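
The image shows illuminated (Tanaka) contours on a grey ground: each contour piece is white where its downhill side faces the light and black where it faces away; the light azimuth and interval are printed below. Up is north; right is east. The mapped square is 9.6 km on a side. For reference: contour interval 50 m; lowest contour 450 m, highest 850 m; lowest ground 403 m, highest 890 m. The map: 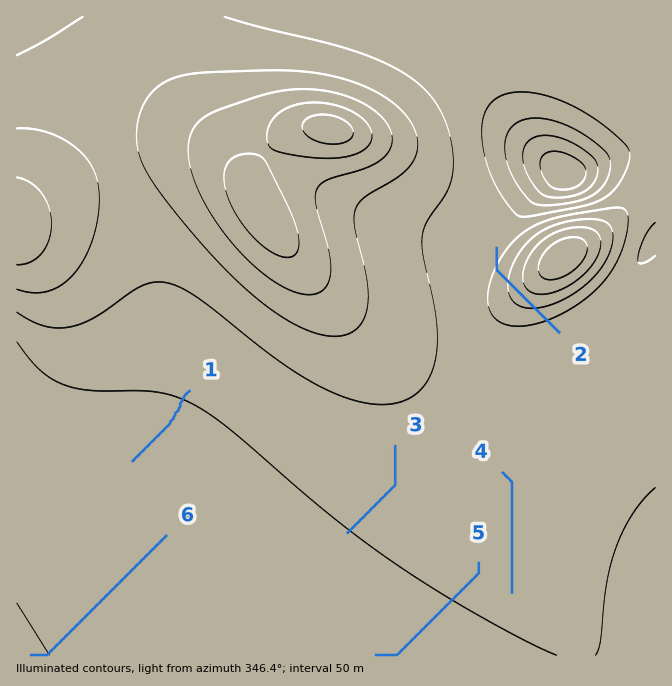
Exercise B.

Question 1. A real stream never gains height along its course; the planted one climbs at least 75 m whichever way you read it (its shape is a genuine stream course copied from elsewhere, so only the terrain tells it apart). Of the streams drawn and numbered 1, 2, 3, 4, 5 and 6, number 2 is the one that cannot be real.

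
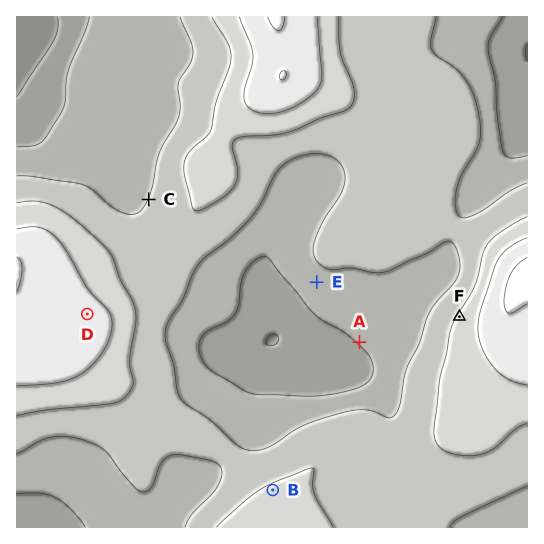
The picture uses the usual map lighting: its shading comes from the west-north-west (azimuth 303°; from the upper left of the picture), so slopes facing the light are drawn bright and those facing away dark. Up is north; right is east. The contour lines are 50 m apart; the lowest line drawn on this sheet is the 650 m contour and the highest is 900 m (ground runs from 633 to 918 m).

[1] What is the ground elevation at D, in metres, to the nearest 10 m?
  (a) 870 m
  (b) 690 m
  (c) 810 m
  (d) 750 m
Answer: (a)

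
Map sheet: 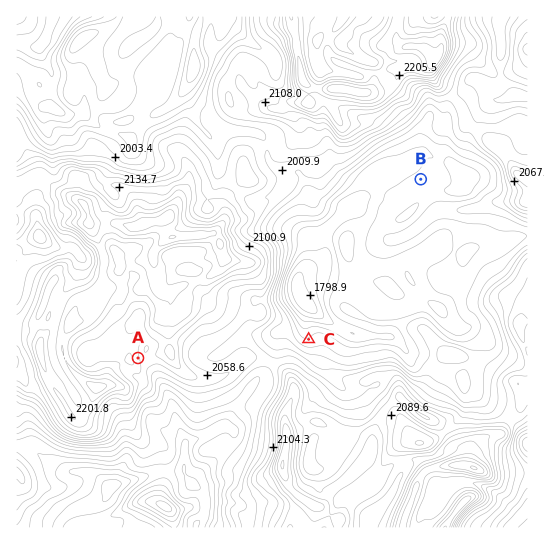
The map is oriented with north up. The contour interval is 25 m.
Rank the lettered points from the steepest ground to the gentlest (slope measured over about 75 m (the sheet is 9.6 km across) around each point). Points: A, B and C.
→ A C B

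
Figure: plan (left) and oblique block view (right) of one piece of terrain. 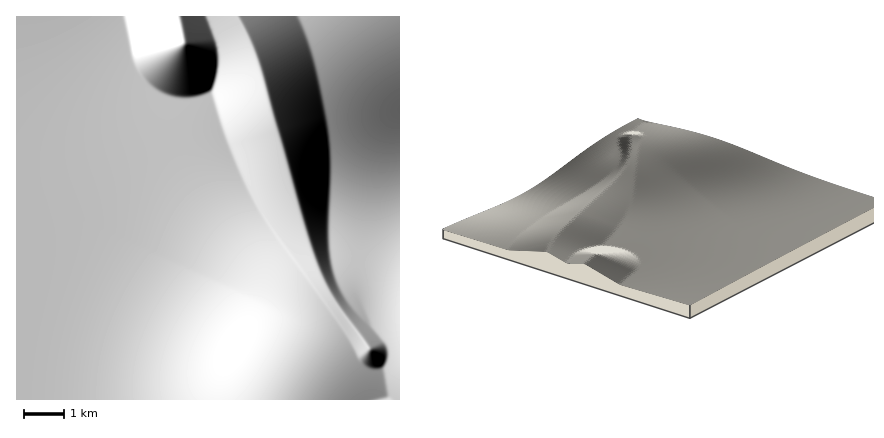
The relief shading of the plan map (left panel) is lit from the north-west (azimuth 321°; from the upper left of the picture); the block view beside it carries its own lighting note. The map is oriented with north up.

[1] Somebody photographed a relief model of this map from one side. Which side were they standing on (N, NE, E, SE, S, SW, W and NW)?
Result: NW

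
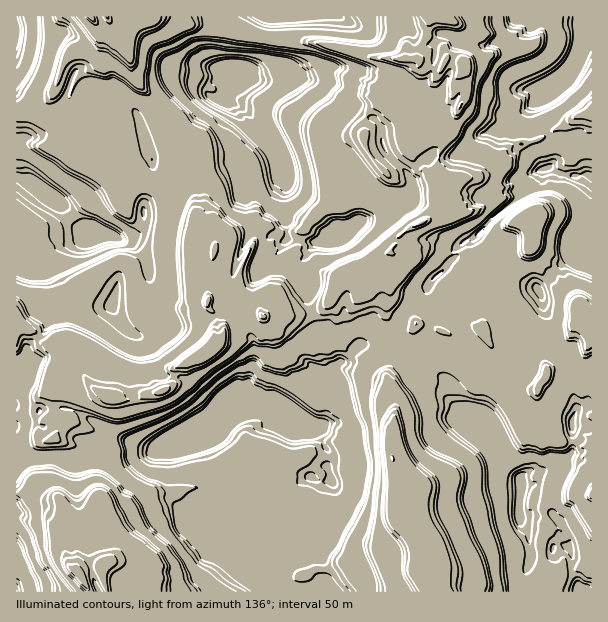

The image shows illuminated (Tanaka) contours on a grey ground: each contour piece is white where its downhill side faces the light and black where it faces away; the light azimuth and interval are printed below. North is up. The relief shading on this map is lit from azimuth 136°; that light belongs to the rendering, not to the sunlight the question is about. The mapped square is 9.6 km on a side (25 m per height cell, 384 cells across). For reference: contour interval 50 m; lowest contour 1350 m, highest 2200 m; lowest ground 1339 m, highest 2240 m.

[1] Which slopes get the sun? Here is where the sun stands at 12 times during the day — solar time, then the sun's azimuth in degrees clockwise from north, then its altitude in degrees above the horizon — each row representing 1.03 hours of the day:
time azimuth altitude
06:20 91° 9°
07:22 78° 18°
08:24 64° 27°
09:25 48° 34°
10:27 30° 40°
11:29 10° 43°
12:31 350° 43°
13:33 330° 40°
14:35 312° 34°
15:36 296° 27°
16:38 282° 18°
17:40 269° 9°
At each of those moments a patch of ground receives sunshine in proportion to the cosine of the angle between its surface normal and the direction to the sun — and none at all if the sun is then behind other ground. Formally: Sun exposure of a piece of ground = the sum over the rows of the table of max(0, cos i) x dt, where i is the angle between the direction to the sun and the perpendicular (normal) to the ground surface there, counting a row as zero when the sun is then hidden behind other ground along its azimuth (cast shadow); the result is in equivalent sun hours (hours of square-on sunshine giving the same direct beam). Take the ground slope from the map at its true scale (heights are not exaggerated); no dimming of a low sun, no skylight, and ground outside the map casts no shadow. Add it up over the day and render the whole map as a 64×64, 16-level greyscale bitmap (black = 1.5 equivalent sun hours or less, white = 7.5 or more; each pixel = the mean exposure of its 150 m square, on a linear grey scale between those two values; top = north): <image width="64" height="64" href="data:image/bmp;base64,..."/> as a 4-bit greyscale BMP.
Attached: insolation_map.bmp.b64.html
<image width="64" height="64" href="data:image/bmp;base64,Qk12CAAAAAAAAHYAAAAoAAAAQAAAAEAAAAABAAQAAAAAAAAIAAATCwAAEwsAABAAAAAAAAAAAAAAABEREQAiIiIAMzMzAERERABVVVUAZmZmAHd3dwCIiIgAmZmZAKqqqgC7u7sAzMzMAN3d3QDu7u4A////ALq6vMpKeqqZmYV6piObu7zLq+y6uqy5mYqpqZuqqqzNy7zdt4mKqZmJiKlkaru7vN3Ny6u6q5mZm6iJm6qqrP68vcuGmL2pmIl4dEeru7ukar26rKqYmZmZqImamaq6u7zMpTNmiZmHVmdFm7u7uqqXiJq8qpeZmXiXiZq5qIiayrqENGIliGJVdYq7u7u7u7ulibqqqZmYaYaImquZaKrbqZmZmIeFJDZXq7u7uqu7u7l5mZrKiZdpd5eqia3NvMypiZqpmFJTZmq7u7qru7u7uneInLmIhYl5h6d5q8y9y6iZqpmXV1iIu7u6qru7u7u7hoiaiYhlmImJhnqpi8yappmqmYaHeYm7uqq7u7u7u7uneIiIiGiXiZmZu6nbytu5mXiZdoaai8u7u7u7u7u7q7lod4iIeYeZiZqqq867y5dTElZWNqqt3Lu7u7u7urqpunh3iIiJmqmJmpmaqqx5pQSWADRZhlV6u83c3LuqhlWqmHeIiHmbqZqaqZqXl2eZhjQyJ4QTeIiIiImJuql6vKqod4iFOZmpqqu7mqZ5gQADUwKIRZmZqqqqqqu7vOurqqmIh0BpdZiqvuzKuImphou6qqh4MAADaaq7u6q7vdurupdkF2IVhpu7zcu7ibzd3czLmKqaqoUgOKqqqqqqi6u6hVJkFYhVq73v7v2qu7zcqruYq9y7u6lTeal0AAO6q7p2U3Sag0m7vcy7vKqpZpvduaztztu7u6dWQRWZh1iaqmZWeKhGq7vLqqmGd6qKm9uL3d7u7tu7umFZmru7uKvKZUeJlnq7u9qqqZmqu3d3m+7c3u7u7su7qHiru9/9vLpyOHmru7u9yqqqrKqqzLvd3u/tze/u7Lu6u7u+67urqYMoWqvMze26q7q92brMy7vMy6ze7e7du7u7vO26u7uYiGV6q+//67u9y7zcuXmqqpQ0ZTR8ze7su87+y6u7u5l4U6u8zcu7u6i8u7u6iKqpVmeHYxOr3u7u7cy7u7vLqWZJu7vMu7u7pmu7u7uImriJqqqqrO7d7u3O7u7LzLmpIGu7vLu7u7u6Z8u7u6eaqaqpUjZhSb3u7uy6ve/9qqqWq7u7u7u7u7tEm7zc7KqqqFE2U0cyecze3Mu83N7piqq7u7u7u8u7u6qrvc66qqlzOaqqU3Umib3//su7u7yqu7u7vMq8yruqqr3KzZR5cxapiruoWHNWq8u87bu7vMu7vdzdqs2au7u7vNunVQAFmpjLu7uqpROrvbve7M3cu8y6u5eLt4u7u7upqnR6qaqoeru7u8qraLu4qrzO/t7t3bk4mruWq7u6eampabqruqmqqru6qrqbu5Oqp3vNzf/d2qqru7qau6dpqYhau7u7vLqqurqZg6q7qql2d4rLvMvLqqu7u5qqhoqlMpmJq7u8y6qru6mVqqlomGm4ibqqusu4mru7qqqZy6YFEAAmmrvMqpq7qaqqmDECeruZqqqqvbx5q7u6qs7pqXWKqmIlmr26mrupqqqKqmeqqlaaqrur29iau7u7zctRFLu7unIUiqqru6mrunm7qqqpciWau7q9vIq7u7vdqoaqu7unMSEABKqqmampo7u6umQzISaKmqvbyqq7uqvJm7u7qpiIYgBGmqqZqImlS6U3dGUzYkWamLu3WKu5aKmru7uqqqmZnLuKqomZiYlanLvdu7dHQ2q8zL21esuImru7uqqZu73t7JmqiJmGOKmERp3rumaVFIze7c1oqYibzLu6l1nP/d66qaqHmGJphCmWit/926pxAIqs7cMiRnqsu6dEaM282pq7qoVlN0AWmqVYq87su7g1ial3vVAABIi7ZXisyr25q+uqohR4aEmVaWeaqru7u6mZmHeZtwAAOKpmm+273aqryquoeJiqqVVHmZqqqrzLuZqqvamapRBqhnvOy87rqqqquqqal6qYeZmqmaqr7srKmqreyom6eFM17+y+7bqqqqqqqql4qpmbuqqqqr3IfNqqmGaKzKUinMzuzO27qru6mKqqqZqqmKu6uqqr3HSuqIYhJJmbvf283szuy6qru7qrqqqpqql2q8rKqrzYWdu7m6maqpjL3su8u6qqq7u7uruqqqmZlkiry7qq3ah8qqu667l0St7Lu7vKmqqru7u6uqqql3lkmry7qqu7mauqqqm9pCVlRp3Lzf/bu7u7u7qqqpdEdTirvKqZqnd3y6qqqqzO25qqmM/vzLu7u7u6qaqYdSQiWKu6qHmqlmjcqqqqrNzbu5mqeby7vLy6qqqrqpdEMQJHq5eZVIqpjLqqqqt6u7yqYBSEN4q92rqqqqqqdFQzirmak0iVN5vKqqqqqJW6q6mahDdjaJiqu7qqvLlWdp3KmDepQ2l0ipmaqqrJhoqJp2u7c2dmlmmsvMy4iHmay5qYdpqnSKmahpmqu9p6i6q9/su5V6aIWJzu67mpmruZq7qsqqvLqXl4mqzunHmazMvN/rt2mHlo3Lqruqqqqq3LvN2rvtu8zO7d7ruJuHi97su966eJiXeqrNyYrOzNzf///e7/7v/tuEJIiJdhKZu97srMuImYhYm+yZmu7u7/////7t7+uGQ0eFVYhEWJNKqqyqy6mZmma7qamsvN7//t3Lu7uCAAE0RpcVmDm6rLqUJ6mrupqbzdurqr3sq927u6hCM0RVQ0q6mpqs7tqWhxVCqYu8qq3tyqqqqqu6maqpUkZUQzRoy7qqqqu5Wqqoiaqqu7"/>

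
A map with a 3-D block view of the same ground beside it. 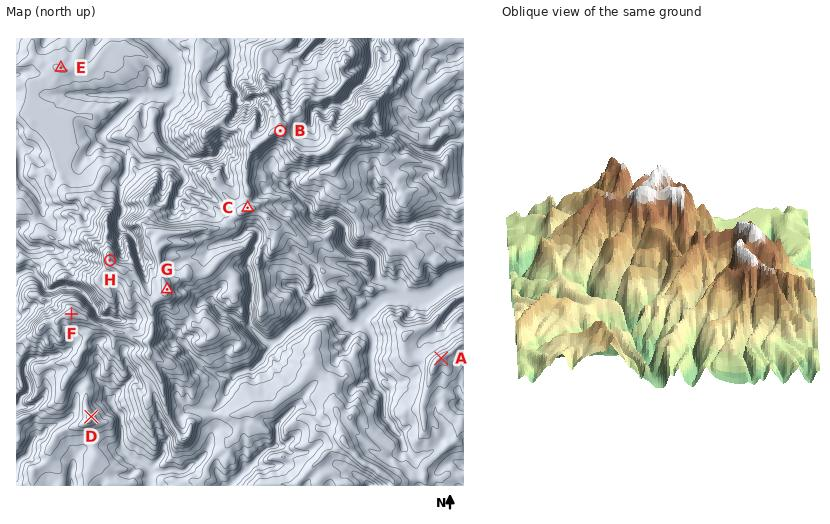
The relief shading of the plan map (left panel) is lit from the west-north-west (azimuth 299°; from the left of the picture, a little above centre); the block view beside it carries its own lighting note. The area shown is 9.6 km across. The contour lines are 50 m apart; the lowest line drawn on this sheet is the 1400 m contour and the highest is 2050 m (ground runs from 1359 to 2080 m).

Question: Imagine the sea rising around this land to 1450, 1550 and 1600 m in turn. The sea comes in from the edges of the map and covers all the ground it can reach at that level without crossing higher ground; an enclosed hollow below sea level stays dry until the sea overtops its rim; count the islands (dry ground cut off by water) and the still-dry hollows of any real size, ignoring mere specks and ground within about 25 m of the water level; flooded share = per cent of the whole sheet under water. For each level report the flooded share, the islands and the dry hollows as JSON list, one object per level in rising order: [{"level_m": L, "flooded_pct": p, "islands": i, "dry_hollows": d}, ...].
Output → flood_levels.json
[{"level_m": 1450, "flooded_pct": 14, "islands": 0, "dry_hollows": 0}, {"level_m": 1550, "flooded_pct": 41, "islands": 0, "dry_hollows": 0}, {"level_m": 1600, "flooded_pct": 54, "islands": 0, "dry_hollows": 0}]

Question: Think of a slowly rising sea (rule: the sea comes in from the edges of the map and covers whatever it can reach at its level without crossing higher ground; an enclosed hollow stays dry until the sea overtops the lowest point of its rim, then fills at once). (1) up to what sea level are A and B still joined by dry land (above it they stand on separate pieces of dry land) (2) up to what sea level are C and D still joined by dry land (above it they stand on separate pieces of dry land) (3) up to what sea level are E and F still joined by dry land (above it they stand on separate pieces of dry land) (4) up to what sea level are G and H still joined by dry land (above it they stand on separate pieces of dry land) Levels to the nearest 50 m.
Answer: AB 1550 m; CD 1650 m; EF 1500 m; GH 2000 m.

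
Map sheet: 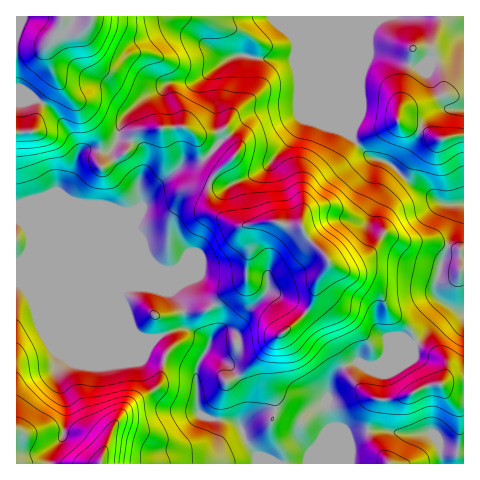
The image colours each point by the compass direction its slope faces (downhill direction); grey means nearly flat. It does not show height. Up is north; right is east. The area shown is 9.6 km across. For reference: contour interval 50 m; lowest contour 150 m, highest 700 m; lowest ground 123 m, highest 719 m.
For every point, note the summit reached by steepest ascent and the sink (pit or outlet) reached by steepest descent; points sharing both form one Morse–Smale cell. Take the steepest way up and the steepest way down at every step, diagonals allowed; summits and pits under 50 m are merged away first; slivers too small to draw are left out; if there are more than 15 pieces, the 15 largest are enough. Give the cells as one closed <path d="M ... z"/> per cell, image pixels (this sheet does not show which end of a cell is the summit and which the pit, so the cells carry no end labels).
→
<path d="M356 16l-339 0-1 267 111 45 14 9 16 1 8-4 2-1-4-10-6-7 26-4-1-7-7-11-3-3-22-3-28 2 1-39 23-55 37-32 13-1 10-5 15-17 28-23 11-6 19-4 20 0 36 15 16 13 6-18z"/><path d="M299 108l-20 0-24 6-34 27-15 17-10 5-13 1-37 32-23 55-1 39 28-2 22 3 9 11 2 10 24-2 39-30 3-28-3-23 3-4 27-4 12 5 12 0 6 11 18 16 5 9-13 22-5 27 12 12 9 23 12 20 10-4 21 4 30-13 46-46-15-10-1-11 24-76 5-6-13 1-12-3-27-17-23-22-19-6-19-21-16-13z"/><path d="M20 283l-4 1 0 179 85 1 9-32 9-14 10-12 29-21 6-27 6-10-2-13-2-2-9 5-16-1-14-9z"/><path d="M463 16l-106 1 0 101-5 19 18 20 19 6 23 22 27 17 12 3 13-2z"/><path d="M276 221l-19 1-10 5-1 5 3 20-3 28-37 29-6 2-18 0-1 12 3 6 17 8 5 6 6-9 7-3 9 0 7 4 2 9-9 13-9 1-6-2 16 12 15 23 1 19-7 14 1 3 13-12 11-5 11 0 20 10 5 0 10-7 7 0 9 10 15 38 4 3-16-38-5-20 5-27 13-14-14-24-7-18-12-12 5-27 13-22-5-9-18-16-6-11-12 0z"/><path d="M187 329l-8 0-12 5 3 7 0 7-6 10-6 27-29 21-10 12-9 14-9 26 0 5 175 1-18-7-5-5-12-25-4-4-10-3-18-2-10-5-2-7-1-31 2-11 12-21-6-6z"/><path d="M231 331l-9 0-7 3-17 30-2 11 1 31 5 10 13 4 17 1 9 6 7-17-1-19-18-26-22-12 3-1 12 6 9-1 9-13-2-9z"/><path d="M344 367l-7 4-6 8-5 27 5 20 17 38 3-1 0-17-3-9 22-7 16 0 14 4 30-2 10 12 2 20 22-1-1-84-10 0-13 6-14 1-23 12-24 2-8-2-9-8-11-12z"/><path d="M452 308l-4 1-43 44-30 13-14-4-17 4 7 12 17 17 11 5 24-2 23-12 14-1 13-6 10 0 1-64z"/><path d="M386 430l-16 0-20 5-2 5 3 6 0 17 91 0-1-16-9-13-32 0z"/><path d="M463 205l-4 5-24 76 1 11 5 5 21 12 2-1z"/><path d="M183 312l-26 4 5 5 5 12 19-5z"/>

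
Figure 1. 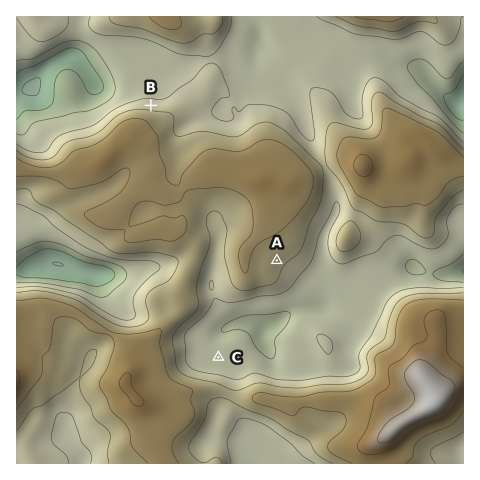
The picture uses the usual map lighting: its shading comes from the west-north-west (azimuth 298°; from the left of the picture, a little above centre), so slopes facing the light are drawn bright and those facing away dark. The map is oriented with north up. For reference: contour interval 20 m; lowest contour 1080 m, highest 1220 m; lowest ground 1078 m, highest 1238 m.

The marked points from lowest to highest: C B A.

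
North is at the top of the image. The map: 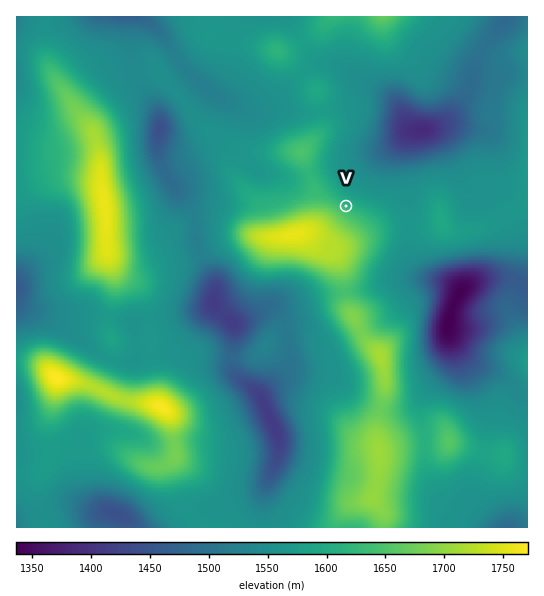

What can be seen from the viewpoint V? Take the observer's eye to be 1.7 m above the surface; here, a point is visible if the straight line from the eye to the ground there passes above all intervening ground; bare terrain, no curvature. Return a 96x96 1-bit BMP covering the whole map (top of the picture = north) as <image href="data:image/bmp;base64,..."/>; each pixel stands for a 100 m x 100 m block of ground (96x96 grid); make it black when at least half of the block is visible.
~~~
<image width="96" height="96" href="data:image/bmp;base64,Qk2+BAAAAAAAAD4AAAAoAAAAYAAAAGAAAAABAAEAAAAAAIAEAAATCwAAEwsAAAIAAAAAAAAA////AAAAAAAAAAAAAAAAAAAAAAAAAAAAAAAAAAAAAAAAAAAAAAAAAAAAAAAAAAAAAAAAAAAAAAAAAAAAAAAAAAAAAAAAAAAAAAAAAAAAAAAAAAAAAAAAAAAAAAAAAAAAAAAAAAAAAAAAAAAAAAAAAAAAAAAAAAAAAAAAAAAAAAAAAAAAAAAAAAAAAAAAAAAAAAAAAAAAAAAAAAAAAAAAAAAAAAAAAAAAAAAAAAAAAAAAAAAAAAAAAAAAAAAAAAAAAAAAAAAAAAAAAAAAAAAAAAAAAAAAAAAAAAAAAAAAAAAAAAAAAAAAAAAAAAAAAAAAAAAAAAAAAAAAAAAAAAAAAAAAAAAAAAAAAAAAAAAAAAAAAAAAAAAAAAAAAAAAAAAAAAAAAAAAAAAAAAAAAAAAAAAAAAAAAAAAAAAAAAAAAAAAAAAAAAAAAAAAAAAAAAAAAAAAAAAAAAAAAAAAAAAAAAAAAAAAAAAAAAAAAAAAAAAAAAAAAAAAAAAAAAAAAAAAAAAAAAAAAAAAAAAAAAAAAAAAAAAAAAAAAAAAAAAAAAAAAAAAAAAAAAAAAAAAAAAAAAAAAAAAAAAAAAAAAAAAAAAAAAAAAAAAAAAAAAAAAAAAAAAAAAAAAAAAAAAAAAAAAAAAAAAAAAAAAAAAAAAAAAAAAAAAAAAAAAAAAAAAAAAAAAAAAAAAAAAAAAAAAAAAAAAAAAAAAAAAAAAAAAAAAAAAAAAAAAAAAAAAAAAAAAAAAAAAAAAAAAAAAAAAAAAAAAAAAAAAAAAAAAAAAAAAAAAAAAAAAAAAAAAAAAAAAAAAAAAAAAAAAAAAAAAAAAAAAAAAAAAAAAAAAAAAAAAAAAAAAAAAAAAAAAAAAAAAAAAAAAAAAAAAAAABAAAAAAAAAAAAAAAHAAAAAAAAAAAAAAAPAAAAAAAAAAAAAAAfAAAAAAAAAAAAOAB/AAAAAAAAAAAAH+P/AAEAAAAAAAAAH///AAcAAAAAAAAAH///AA8AAAAAAAAAP///AD8AAAAAAAAA////A/8AAAAAAAAA//////8AAAAAAAAA//////8AAAAAAAAB/+P///8AAAAAAAAH/8A///8AAAAAAAAP/4AP//8AAAAAAAAP/8AD/38AAAAAAAAD/+AB/j8AAAAAAAAB//AA/j8AAAAAAAAA//gA//8AAAAAAAAAf/gA//8AAAAAAAAAP/gB//8AAAAAAAAAH/gD//8AAAAAAAAAD/4f//8AAAAAAAAAD/////8AAAAAAAAAD/////8AAAAAAAAAH/f///8AAAAAAAAAf+////8AAAAAAAAA//////8AAAAAAAAAf/////8AAAAAAAAAD/////8AAAAAAAAAD/////8AAAAAAAAAD/////8AAAAAAAAAD/////8AAAAAAAAAH/////8AAAAAAAAAP/////8AAAAAAAAAf/////8AAAAAAAAA//////8AAAAAAAAB//////8AAAAAAAAD/////58AAAAAAAAB/////w8AAAAAAAAA/////58AAAAAAAAAf/////8="/>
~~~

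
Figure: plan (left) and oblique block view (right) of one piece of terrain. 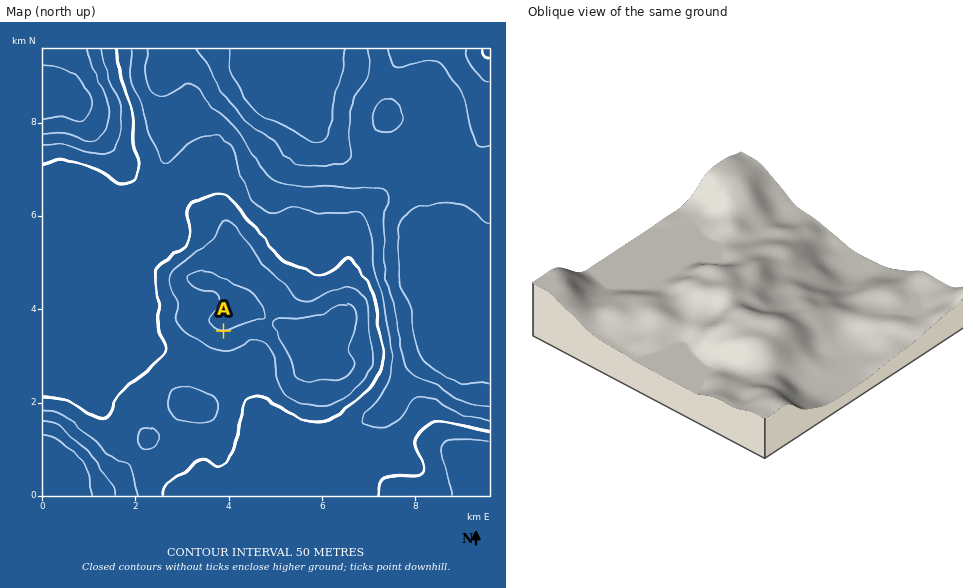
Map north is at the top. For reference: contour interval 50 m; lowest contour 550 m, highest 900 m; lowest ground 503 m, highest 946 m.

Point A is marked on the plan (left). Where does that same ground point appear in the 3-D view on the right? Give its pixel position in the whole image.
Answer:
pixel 703 292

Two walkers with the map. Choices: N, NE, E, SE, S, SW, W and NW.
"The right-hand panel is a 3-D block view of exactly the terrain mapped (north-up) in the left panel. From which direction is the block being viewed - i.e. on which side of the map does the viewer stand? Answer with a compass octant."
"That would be SE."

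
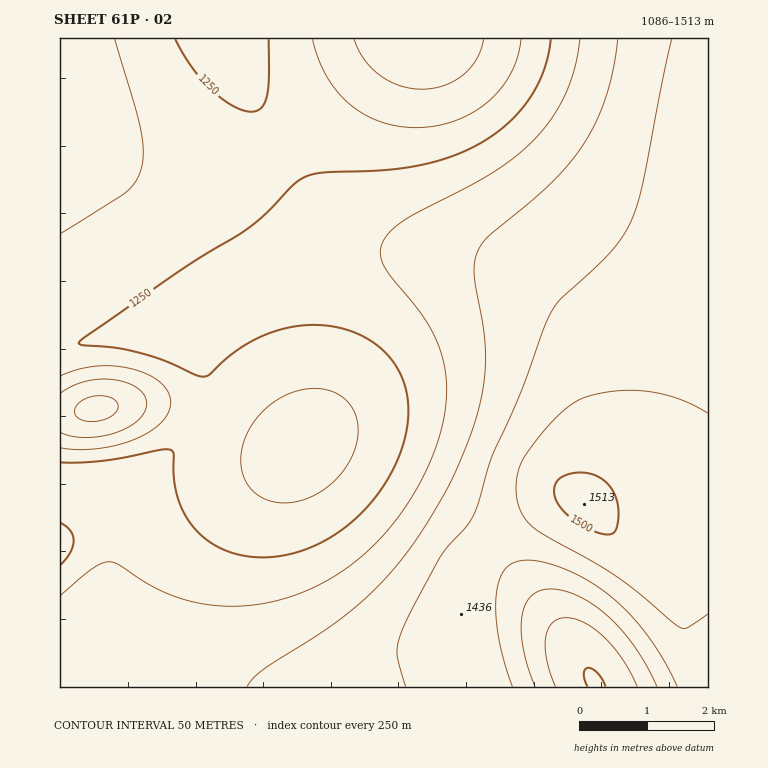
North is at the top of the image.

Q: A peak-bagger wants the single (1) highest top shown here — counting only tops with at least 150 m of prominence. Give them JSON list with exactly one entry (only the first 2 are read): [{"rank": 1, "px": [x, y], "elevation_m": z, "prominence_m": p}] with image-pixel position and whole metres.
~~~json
[{"rank": 1, "px": [584, 504], "elevation_m": 1513, "prominence_m": 427}]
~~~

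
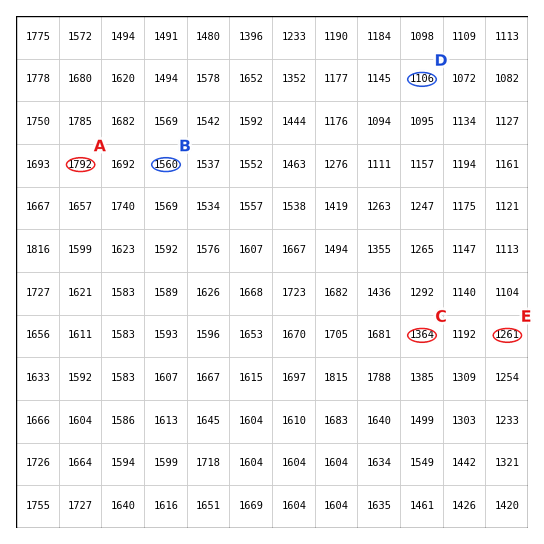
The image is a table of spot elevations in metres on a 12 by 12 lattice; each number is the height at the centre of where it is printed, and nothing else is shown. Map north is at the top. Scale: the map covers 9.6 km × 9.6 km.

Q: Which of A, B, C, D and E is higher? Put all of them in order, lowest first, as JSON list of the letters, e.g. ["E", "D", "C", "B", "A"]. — ["D", "E", "C", "B", "A"]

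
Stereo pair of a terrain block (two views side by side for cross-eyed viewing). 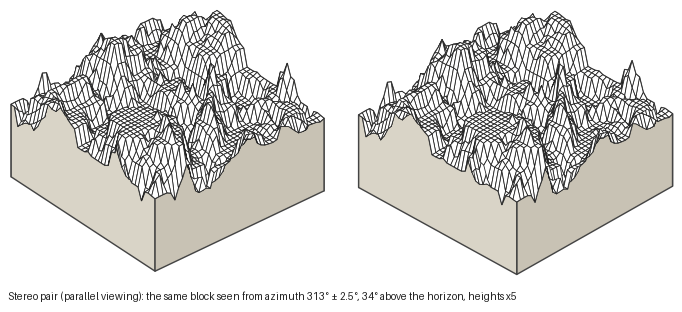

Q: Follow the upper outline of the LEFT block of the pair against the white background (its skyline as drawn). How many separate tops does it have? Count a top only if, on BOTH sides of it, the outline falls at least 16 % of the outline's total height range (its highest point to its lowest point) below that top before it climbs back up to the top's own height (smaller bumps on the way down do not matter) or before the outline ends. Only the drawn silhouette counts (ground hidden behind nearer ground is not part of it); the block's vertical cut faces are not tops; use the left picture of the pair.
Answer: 2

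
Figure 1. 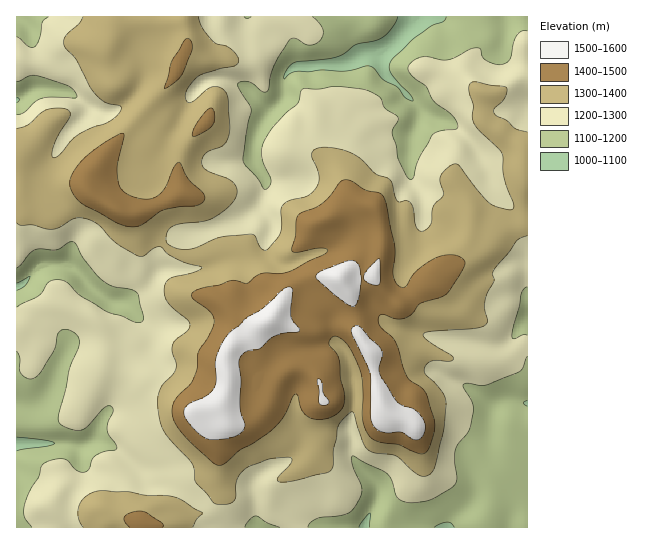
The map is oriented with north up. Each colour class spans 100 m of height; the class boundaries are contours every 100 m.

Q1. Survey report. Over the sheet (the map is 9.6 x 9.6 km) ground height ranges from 1050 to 1580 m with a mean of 1300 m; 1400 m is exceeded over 17.1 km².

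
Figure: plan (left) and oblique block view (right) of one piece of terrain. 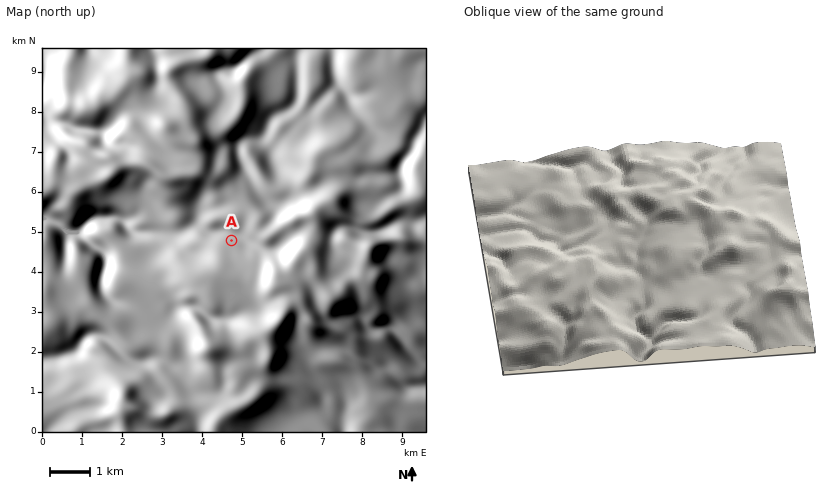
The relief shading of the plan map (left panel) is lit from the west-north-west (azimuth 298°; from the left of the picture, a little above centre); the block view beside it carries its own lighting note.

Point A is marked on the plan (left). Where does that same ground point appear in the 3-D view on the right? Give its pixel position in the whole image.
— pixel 642 245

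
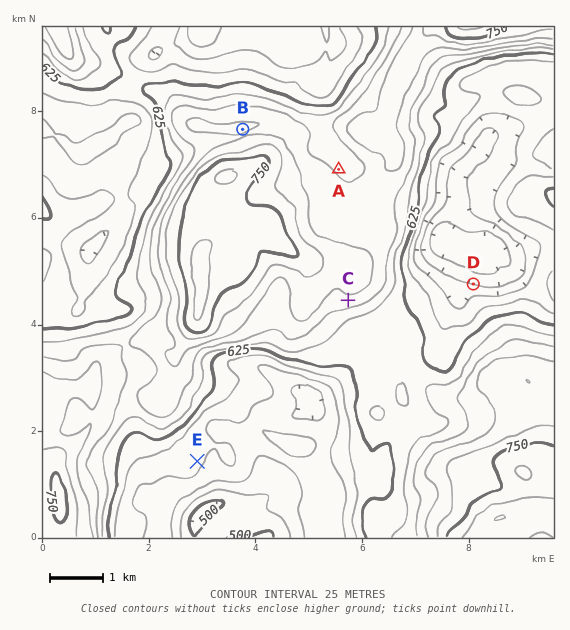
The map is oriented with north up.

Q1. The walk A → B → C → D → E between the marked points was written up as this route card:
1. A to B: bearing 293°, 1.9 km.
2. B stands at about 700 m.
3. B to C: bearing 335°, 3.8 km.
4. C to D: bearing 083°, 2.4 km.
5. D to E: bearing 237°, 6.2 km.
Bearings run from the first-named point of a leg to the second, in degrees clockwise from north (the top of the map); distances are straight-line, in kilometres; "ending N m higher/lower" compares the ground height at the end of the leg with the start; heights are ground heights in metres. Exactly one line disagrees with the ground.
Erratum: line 3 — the bearing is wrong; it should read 148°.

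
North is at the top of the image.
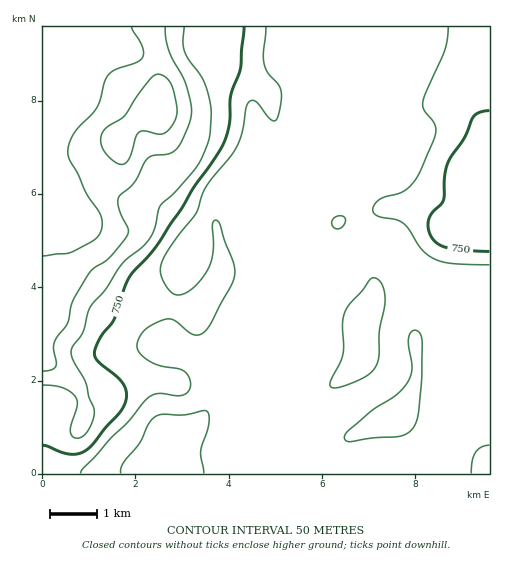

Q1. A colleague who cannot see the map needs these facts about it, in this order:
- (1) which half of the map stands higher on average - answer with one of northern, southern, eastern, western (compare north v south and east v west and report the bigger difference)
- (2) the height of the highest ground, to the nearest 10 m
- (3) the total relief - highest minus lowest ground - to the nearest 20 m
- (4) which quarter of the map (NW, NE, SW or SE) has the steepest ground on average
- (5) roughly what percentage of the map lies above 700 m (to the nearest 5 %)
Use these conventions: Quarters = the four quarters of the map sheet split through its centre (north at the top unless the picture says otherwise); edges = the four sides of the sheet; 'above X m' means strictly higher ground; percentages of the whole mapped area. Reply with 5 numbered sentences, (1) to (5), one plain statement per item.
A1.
(1) On average the western half of the map is the higher ground.
(2) The highest ground is at about 940 m.
(3) The total relief is about 300 m.
(4) Slopes are steepest in the north-west quarter.
(5) Ground above 700 m makes up about 45 % of the sheet.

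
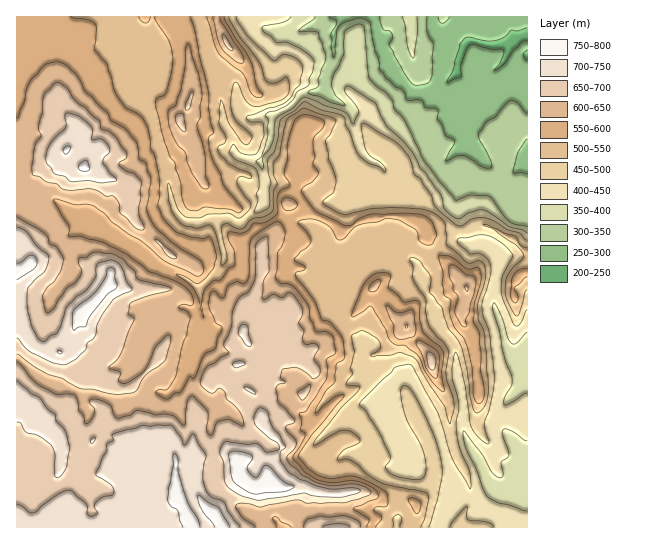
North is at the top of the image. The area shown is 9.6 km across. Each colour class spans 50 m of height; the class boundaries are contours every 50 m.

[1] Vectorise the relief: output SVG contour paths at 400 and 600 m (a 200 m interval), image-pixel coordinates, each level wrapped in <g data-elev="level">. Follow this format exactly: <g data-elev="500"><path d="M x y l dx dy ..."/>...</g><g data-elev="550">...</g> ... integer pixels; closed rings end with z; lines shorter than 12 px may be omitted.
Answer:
<g data-elev="400"><path d="M527 511l-28-8-12-6-21-48-3-18 2 0 17 23 10 19 7 5 3-1 1-2-2-13 8-7-6-20 0-5 2-1 5 1 13 10 4 1"/><path d="M527 393l-4 1-16 11-2 0-1-2 1-6 6-11 1-7-7-18-6-32-6-19 1-7 8 14 6 21 3 5 3 1 3-1 10-11"/><path d="M527 233l-5-3-13-4-26-16-14 3-10 6-4-1-5-4-6-7-4-13-14-21-6-6-7-14-11-13-16-14-11-23-26-17-4 1 0 6 9 10 5 8-5 13-3-2-4-8-4-3-17-5-19-8-4-1-10 12-14 7-3 3-3 22-3 8-7 8 0 10-1 3-6-9 5-4 7-20 0-16-3-6 1-1 4-2 7-2 12-6 4-5 5-8 11-6 0-7 4-7 1-9-5-7-20-12-12-1-15-12 1-4 21-4 5-3 2-2"/></g><g data-elev="600"><path d="M276 527l0-4-3-4 1-2 3 0 4 5 10 5"/><path d="M367 527l2-8-16-10 25-11 0-4-2-4-10-6-11-3-22 2-15-3-13-8-12-14 12-23 0-2-5-3 2-8-3-9 7-2 20-30 1-12-1-10 8-4 2-4-2-12-2-4-6-3-8 0-3-2-2-7-3-5-2-12-11-16-7-5-9-2-6-5 3-25 4-7 3-12-4-11-3-1-5 1-22 16-1 7-1 29-3 7-3 2-6-2-8 3-4 11-3 2-8-7-3 2-2 9 0 7 6 13 7 6-5 10-1 9-11 8-10 21-2 2-3-2-9 16-6 1-6 6-4 0-8-5-1-3 3-1 8-1 9-14 5-25 6-15 3-17-3-6-9-5 4-2 11 0 1-4-3-7-4-5-7-6-31-11-22-17-22-12-24-7-11 0-1-1 0-9-15-27 4 0 16 5 12 0 8 2 11 8 8 9 29 19 21 18 32 16 4 0 4-3 1-4-2-6-3-4-28-17-17-16-7-17 4-31-3-7-2-8-7-4-2-16-12-14-14-8-4-8-22-22-8-16-10-9-6-4-6 0-9 2-4 4-11 11-3 7-4 17-7 15"/><path d="M435 378l2 0 1-3 1-14 0-7-6-7-15-7-2 5 6 10 4 13z"/><path d="M399 339l14-2 2-2 1-6-2-18-3-1-13 3-4-2-7-6-1 3 8 17 0 10z"/><path d="M462 326l3 1 1-1 0-7 3-6 7-32-3-5-7-2-10-8-5-1-2 2 0 10 4 6 0 7 5 7-3 16z"/><path d="M370 291l7-1 4-10-4 0-4 2-4 5z"/><path d="M285 210l5 0 5-1 2-3-1-4-6-4-7 1-1 6z"/><path d="M204 189l4 0 1-4-3-8-1-24-8-28 3-8 0-10 2-14-3-19-7-17-2-11-3-2-6 46-5 15-8 6 1 12 8 20 8 10 2 10 6 12z"/><path d="M213 17l5 22 4 10 13 12 7 2 2-2-2-7-21-32-1-5"/></g>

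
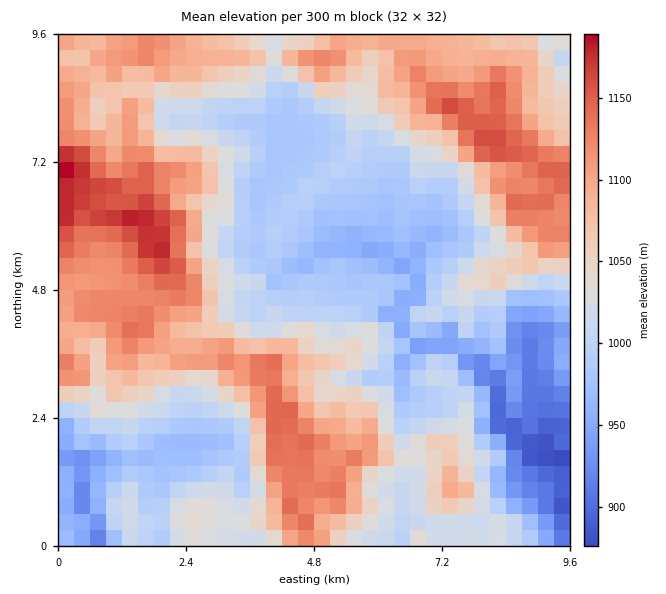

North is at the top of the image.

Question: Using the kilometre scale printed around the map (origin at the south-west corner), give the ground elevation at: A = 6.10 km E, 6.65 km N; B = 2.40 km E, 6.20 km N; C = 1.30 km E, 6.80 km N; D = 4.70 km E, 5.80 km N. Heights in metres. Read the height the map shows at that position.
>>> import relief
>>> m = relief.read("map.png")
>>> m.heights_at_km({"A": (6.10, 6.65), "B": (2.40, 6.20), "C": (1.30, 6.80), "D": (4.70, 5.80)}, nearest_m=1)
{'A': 977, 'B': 1125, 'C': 1157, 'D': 979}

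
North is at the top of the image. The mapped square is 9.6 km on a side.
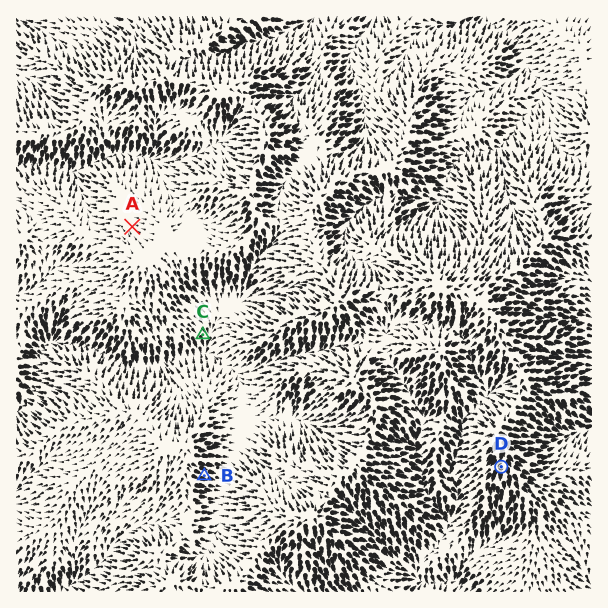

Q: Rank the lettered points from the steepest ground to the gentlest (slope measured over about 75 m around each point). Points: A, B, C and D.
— D B C A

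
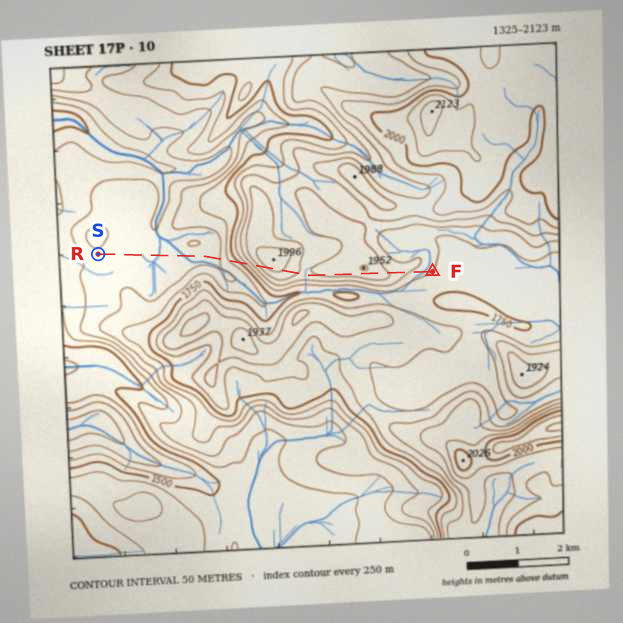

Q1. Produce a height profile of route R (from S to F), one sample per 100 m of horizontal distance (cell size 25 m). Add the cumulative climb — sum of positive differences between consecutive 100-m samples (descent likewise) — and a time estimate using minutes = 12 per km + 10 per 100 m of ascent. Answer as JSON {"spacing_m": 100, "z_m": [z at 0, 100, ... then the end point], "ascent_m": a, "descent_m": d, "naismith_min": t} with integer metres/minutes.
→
{"spacing_m": 100, "z_m": [1643, 1642, 1640, 1636, 1631, 1625, 1620, 1618, 1619, 1622, 1623, 1619, 1614, 1610, 1608, 1606, 1605, 1606, 1610, 1614, 1617, 1618, 1623, 1639, 1667, 1696, 1719, 1743, 1774, 1813, 1856, 1898, 1934, 1958, 1965, 1958, 1944, 1927, 1909, 1895, 1888, 1887, 1895, 1903, 1909, 1914, 1917, 1919, 1919, 1920, 1926, 1935, 1940, 1936, 1926, 1914, 1902, 1889, 1876, 1862, 1850, 1839, 1828, 1817, 1805, 1798], "ascent_m": 417, "descent_m": 262, "naismith_min": 119}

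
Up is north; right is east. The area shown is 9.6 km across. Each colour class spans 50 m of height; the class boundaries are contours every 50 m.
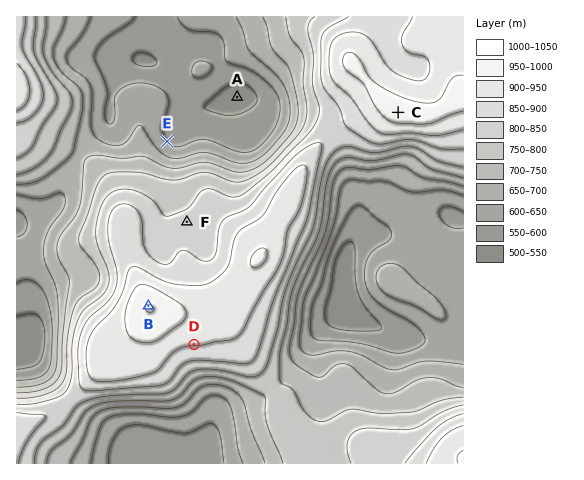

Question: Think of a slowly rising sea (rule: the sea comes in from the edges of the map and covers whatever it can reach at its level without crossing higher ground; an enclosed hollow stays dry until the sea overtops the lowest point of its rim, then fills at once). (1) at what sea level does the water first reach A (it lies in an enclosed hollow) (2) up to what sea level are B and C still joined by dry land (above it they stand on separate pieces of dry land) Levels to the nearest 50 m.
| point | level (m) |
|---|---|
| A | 600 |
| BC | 850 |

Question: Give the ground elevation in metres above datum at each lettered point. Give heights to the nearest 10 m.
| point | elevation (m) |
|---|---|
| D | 900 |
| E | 600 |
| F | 810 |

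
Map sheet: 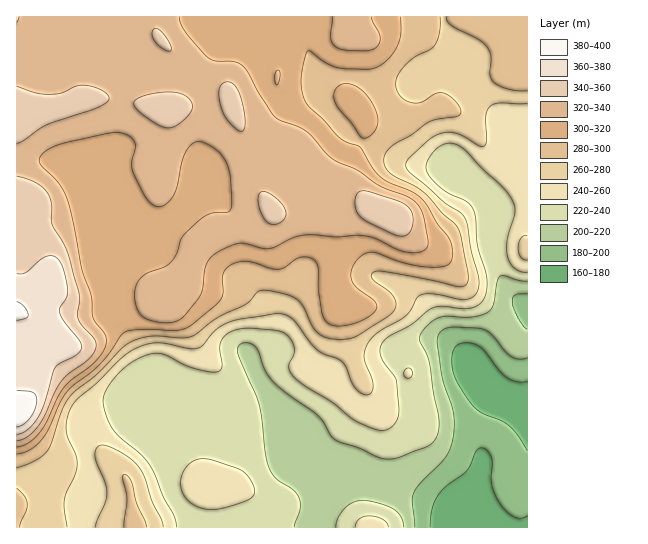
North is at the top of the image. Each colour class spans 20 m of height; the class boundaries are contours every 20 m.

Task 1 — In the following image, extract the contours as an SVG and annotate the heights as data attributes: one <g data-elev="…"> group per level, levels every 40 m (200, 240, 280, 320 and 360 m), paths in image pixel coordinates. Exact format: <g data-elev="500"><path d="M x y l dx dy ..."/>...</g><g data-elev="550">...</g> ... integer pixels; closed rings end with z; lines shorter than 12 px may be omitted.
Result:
<g data-elev="200"><path d="M415 527l-3-25 2-9 6-10 26-26 5-11 3-12-1-23-9-28-3-14-4-27 2-9 6-4 6-2 31 2 9 5 14 17 6 6 8 2 8-1"/><path d="M527 329l-4-3-5-8-5-12-1-5 1-4 4-3 10 0"/></g><g data-elev="240"><path d="M176 527l-2-12-11-18-13-31-9-12-26-21-6-10-4-10-2-12 2-10 11-14 13-13 17-9 12-2 9 2 24 12 16 4 10 1 4-2 1-4-2-16 0-7 3-6 6-4 8-3 9-2 33 3 8 4 6 10 1 8-5 14 2 6 5 6 36 23 26 20 20 8 7 0 5-2 7-9 2-13-3-27-11-15-4-9-1-6 3-7 8-7 20-11 22-16 10-2 23 3 11-3 6-5 3-10 0-16-8-28-2-29-3-9-7-8-16-7-9-6-10-10-5-8 1-7 5-9 6-7 8-3 9 0 8 5 20 21 19 16 8 11 4 8 1 6-8 28 1 18 2 6 5 6 6 3 6 0"/><path d="M388 527l-1-4-4-4-14-3-10 3-4 8"/><path d="M204 509l17 0 28-10 4-2 2-4-1-6-3-6-5-7-5-4-24-9-14-2-10 2-7 6-4 7-1 8 0 7 3 6 5 6 6 5z"/><path d="M407 378l3 0 2-3 0-4-2-3-4 1-2 2 0 4z"/></g><g data-elev="280"><path d="M20 527l6-17 1-7-2-7-8-8"/><path d="M146 527l-1-6-9-19-5-21-2-4-4-3-2 1 0 3 4 23-3 26"/><path d="M17 468l17-7 12-8 5-10 11-33 8-13 28-24 25-26 11-7 19-4 28 2 10-1 27-20 27-12 12-12 6-3 22 4 12 5 6 8 10 20 9 9 11 3 16 0 9-4 28-17 6-5 4-6 0-5-3-7-21-17 0-4 2-2 7-1 18 3 59 13 8-2 2-6 0-6-7-38-4-9-15-13-20-22-32-18-5-6-1-5 1-8 5-7 23-13 13-10 9-4 22-4 4-3-1-4-3-6-12-10-8 0-15 9-8 1-12-5-6-11 1-10 8-11 9-8 16-8 5-6 5-13 0-14"/><path d="M446 17l2 5 4 4 26 13 9 8 4 10-1 18 3 7 7 4 9 3 18 2"/></g><g data-elev="320"><path d="M17 447l10-3 11-10 8-11 17-34 8-9 25-19 7-10 3-9-1-8-12-17-2-22-9-25-9-48-6-24-8-15-16-16-4-5 1-4 2-4 10-7 14-4 44-10 10 0 8 2 5 4 2 6-3 18 2 11 13 25 6 6 5 2 8-3 7-9 4-9 6-29 4-8 6-6 6-2 7 2 12 8 7 8 4 10 2 10 1 24-2 8-4 2-15 0-10 6-19 18-6 17-5 8-7 5-19 8-8 9-2 11 2 14 6 8 8 4 20 1 7-1 5-4 18-23 4-25 4-10 9-7 17-8 10-1 16 5 8 1 26-12 16-2 26 2 20-2 10 1 11 4 20 10 12 3 12-2 6-5 0-7-5-24-3-8-5-5-9-6-25-10-24-16-23-10-8-7-20-22-30-13-17-24-15-27-9-5-20-1-8-4-22-26-4-8-2-6"/><path d="M276 85l2-1 2-7 0-6-2-1-3 5z"/><path d="M333 17l-2 20 3 8 9 5 20 1 11-2 6-7-1-8-6-12-1-5"/></g><g data-elev="360"><path d="M17 434l10-4 11-13 7-14 10-36 5-4 17-9 4-4 1-4-2-5-15-19-5-9 0-6 6-9 2-8-5-21-5-10-5-3-7 1-7 4-13 11-9 1"/></g>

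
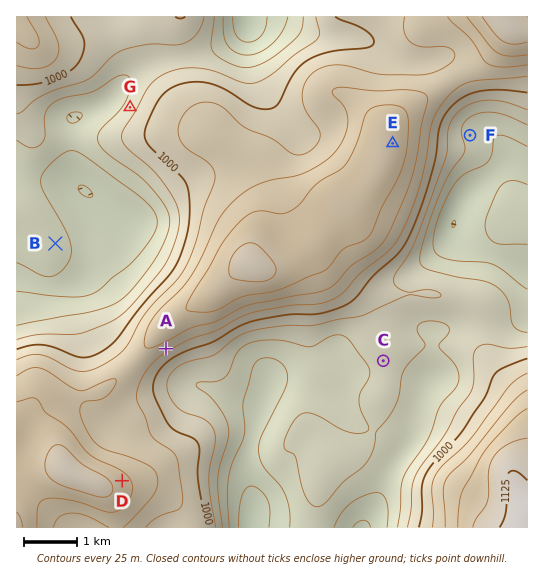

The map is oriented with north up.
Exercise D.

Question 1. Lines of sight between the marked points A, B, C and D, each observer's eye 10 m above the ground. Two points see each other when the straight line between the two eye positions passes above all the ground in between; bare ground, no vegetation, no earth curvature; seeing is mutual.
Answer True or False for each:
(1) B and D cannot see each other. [True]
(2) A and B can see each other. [False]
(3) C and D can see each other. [True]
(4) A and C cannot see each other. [False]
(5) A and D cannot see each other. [False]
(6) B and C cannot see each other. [True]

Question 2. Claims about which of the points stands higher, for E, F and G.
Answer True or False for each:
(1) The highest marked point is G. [False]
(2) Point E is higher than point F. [True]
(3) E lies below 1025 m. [False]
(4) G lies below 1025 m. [True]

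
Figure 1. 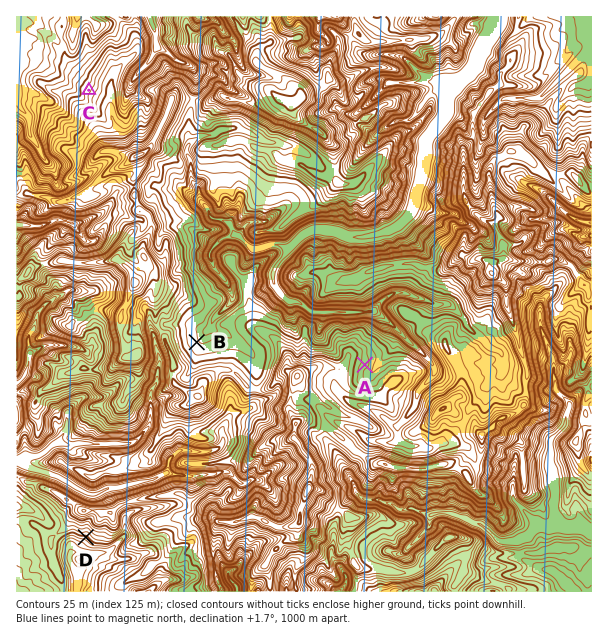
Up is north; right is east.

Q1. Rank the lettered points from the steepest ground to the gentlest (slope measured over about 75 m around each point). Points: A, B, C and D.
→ D C A B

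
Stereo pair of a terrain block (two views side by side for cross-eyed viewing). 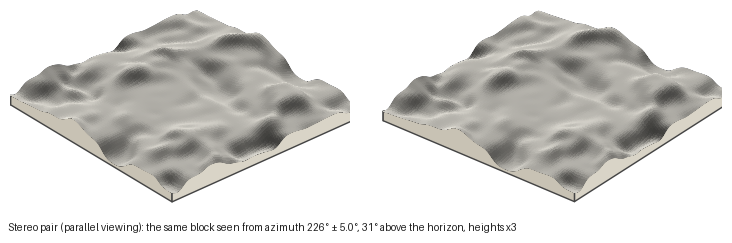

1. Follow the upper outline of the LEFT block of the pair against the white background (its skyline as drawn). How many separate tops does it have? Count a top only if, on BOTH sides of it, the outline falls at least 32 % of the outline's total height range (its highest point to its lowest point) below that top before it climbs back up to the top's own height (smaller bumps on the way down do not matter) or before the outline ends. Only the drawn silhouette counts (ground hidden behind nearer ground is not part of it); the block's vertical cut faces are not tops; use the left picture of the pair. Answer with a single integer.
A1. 1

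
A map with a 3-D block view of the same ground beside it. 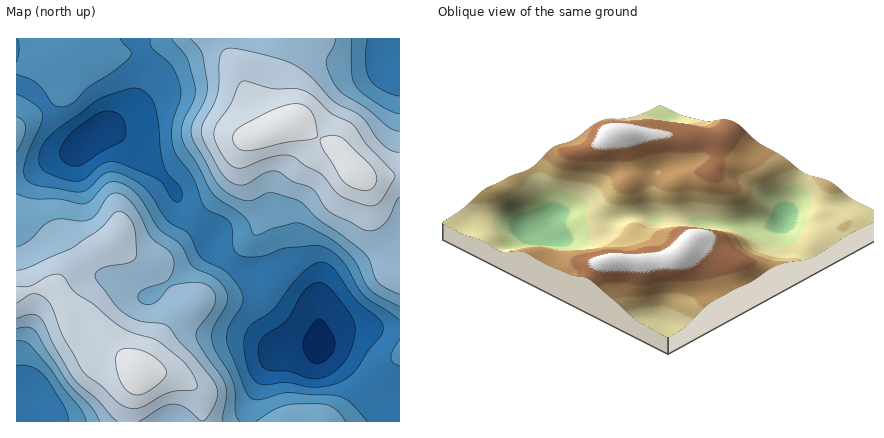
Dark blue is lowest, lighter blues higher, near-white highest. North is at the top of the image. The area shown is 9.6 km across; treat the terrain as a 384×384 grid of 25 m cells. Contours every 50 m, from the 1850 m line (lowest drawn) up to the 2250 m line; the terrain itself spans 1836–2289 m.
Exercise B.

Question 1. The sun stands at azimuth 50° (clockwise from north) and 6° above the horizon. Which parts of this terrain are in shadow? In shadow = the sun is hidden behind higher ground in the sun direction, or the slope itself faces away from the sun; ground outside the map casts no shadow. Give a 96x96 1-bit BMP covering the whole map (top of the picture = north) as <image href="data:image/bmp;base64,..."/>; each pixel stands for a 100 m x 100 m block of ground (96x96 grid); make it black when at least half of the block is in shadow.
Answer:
<image width="96" height="96" href="data:image/bmp;base64,Qk2+BAAAAAAAAD4AAAAoAAAAYAAAAGAAAAABAAEAAAAAAIAEAAATCwAAEwsAAAIAAAAAAAAA////AAAAAAD////AAAAAAAAAAAD////gAMAAAAAAAAD////4AfAAAAAAAAD////4AfAAAAAAAAD////8AfAAAAAAAAD////4AOAAAAAAAAD////4AAAAAAAAAAD////4AAAAAAAAAAD////wAAAAAAAAAAD///HwAAAAAAAAAAD//8HgAAAAAAAAAAD//4DgAAAAAAAAAAD//wBAAAAAAAAAAAD//wAAAAAAAAAAAAD//gAAAAAAAAAAAAD//gAAAAAAAAAAAAD//AAAAAAAAAAMAAD//AAAAAAAAAA/gAD/+AAAAAAAAAB/wAD/+AAAAAAAAAD/8AD/8AAAAAAAAAD//AD/8AAAAAAAAAH//wD/4AAAAAAAAAH//+B/4AAAAAAAAAD///w/4AAAAAAAAAD///4fwAAAAAAAAAD///8PwAAAAAAAAAD///8HwAAAAAAAAAD///8DgAAAAAAAAAH///8AAAAAAAAAAAH///8AAAAAAAAAAAH///8AAAAAAAAAAAH///8AAAAAAAAAAAH///8AAAAAAAAAAAH///wAAAAAAAAAAAH///AAAAAAAAAAAAH//+AAAAAAAAAAAAH//8AAAAAAAAAAAAH//4AAAAAAAAAAAAP//4AAAAAAAAAAAAP//4AAAAAAAAAAAAf//wAAAAAAAAAAAA///wAAAAAAAAAHAB///wAAAAAAAAAHAD///gAAAAAAAAAHAD///gAAAAAAAAAGAD///AAAAAAAAAD8AD//+AAAAAAAAAH8AD//8AAAAAAAAAf/AD//4AAAAAAAAD//gD//wAAAAAAAAf//gD//gAAAAAAAA///wD//AAAAAAAAB///wD//8AAAAAAAD///wD///gAAAAAAH///wB///gAAAAAAH///gB///wAAAAAAP///gA///gAAAAAAP///AD///gAAAAAAP///AD///AAAAAAAf//+AD3/8AAAAAAAf//+ABj/4AAAAAAA///+AAB/wAAAAAAA///+AAB/wAAAAAAA///+AAA/gAAAAAAA///+AAAeAAAAAAAA///+AAAAAAAAAAAA///+AAAAAAAAAAAA///8AAAAAAAAAAAAf//8AAAAAAAAAAAAf//4AAAAAAAAAAAAP//wAAAAAAAAAAAAP//AAAAAAAAAAAAAH/+AAAAAAAAAAAAAD/4AAAAAAAAAAAAAB/gAAAAAAAAAAAAAAYAAAAAAAAAAAAAAAAAAAAAAAAAAAAAAA4AAAAAAAAAAAAAAB/AAAAAAAAAAAAAAB/4AAAAAAAAAAAAAB/8AAAAAAAAAAAAAB//AAAAAAAAAAAAAB//gAAAAAAAAAAAAB//gAAAAAAAAAAAAB//wAAAAAAAAAAAAB//wAAAAAAAAAAAAB//wAAAAAAAAAAAAD//gAAAAAAAAAAAAH//gAAAAAAAAAAAAH//AAAAAAAAAAAAAH/8AAAAAAAAAAAAAH/4AAAAAAAAAAAAAD/4AAAAAAAAAAAAAD/4AAAAAAAAAAAAAD/wAAAAAAAAAAAAAB/wAAAAAAAA="/>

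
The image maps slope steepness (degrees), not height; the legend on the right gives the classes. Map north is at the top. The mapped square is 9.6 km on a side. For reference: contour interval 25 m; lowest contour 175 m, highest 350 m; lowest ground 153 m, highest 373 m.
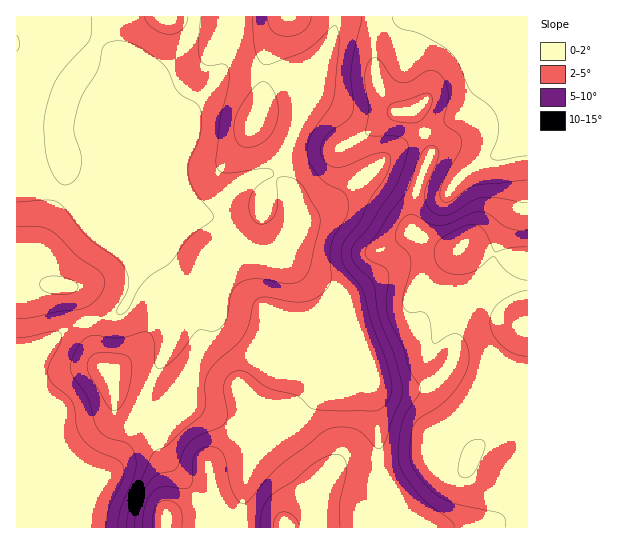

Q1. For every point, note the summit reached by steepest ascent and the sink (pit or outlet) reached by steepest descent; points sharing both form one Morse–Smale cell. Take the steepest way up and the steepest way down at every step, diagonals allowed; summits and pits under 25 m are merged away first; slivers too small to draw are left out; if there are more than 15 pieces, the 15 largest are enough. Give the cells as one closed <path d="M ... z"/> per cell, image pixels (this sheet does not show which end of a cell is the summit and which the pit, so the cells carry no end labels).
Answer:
<path d="M527 16l-190 0-6 26-25 47-11-9-22-7-46-2-11 8 7-9 10-24 6-19-1-11-222 1 0 77 6 1 10-5-5 20-2 21 6 32 8 20 27 13 7 11 44 42 33 15 9 13 9 21 4 28-1 13-28 60-10 24 1 4 3-3 21 3 11-2 21-29 3 11 32 14 24 18 38-11 39-39 31-8-1-20-11-26 2-6 22 53 4 16 6 37 1 75 4 17 144 0z"/><path d="M125 253l-2 1 10 12 4 9-6 20-7 12-9 8-29 6-20 8-20 16-30 20 1 163 44 0 3-3 16-38 25-12 12-16 16-33 18-45 16-30 5-25-3-23-4-13-15-26z"/><path d="M190 396l-21 29-11 2-21-3-5 5-9 21-11 17-11 10-15 6-6 4-18 41 179-1 3-40 5-24 39-34-25 4-14 6-24-18-32-14z"/><path d="M347 329l-2 6 11 26 1 20-31 8-40 42-17 13-20 19-6 35-1 30 142-1-4-17-1-75-6-37-4-16z"/><path d="M31 89l-9 6-6 0 1 269 29-19 20-16 53-17 12-17 6-20-8-14-56-54-7-11-27-13-8-20-6-32 2-21z"/><path d="M335 16l-96 0 0 11-6 19-14 31 8-6 46 2 22 7 11 9 25-47 4-12z"/>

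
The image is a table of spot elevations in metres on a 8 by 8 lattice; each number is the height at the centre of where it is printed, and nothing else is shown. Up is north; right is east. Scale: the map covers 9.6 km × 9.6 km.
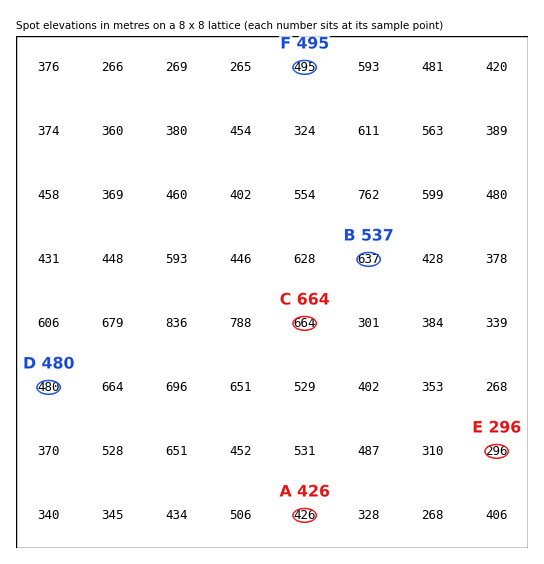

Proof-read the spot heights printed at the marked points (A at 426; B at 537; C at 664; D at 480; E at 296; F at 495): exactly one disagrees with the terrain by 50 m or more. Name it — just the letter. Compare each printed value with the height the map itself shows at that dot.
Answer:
B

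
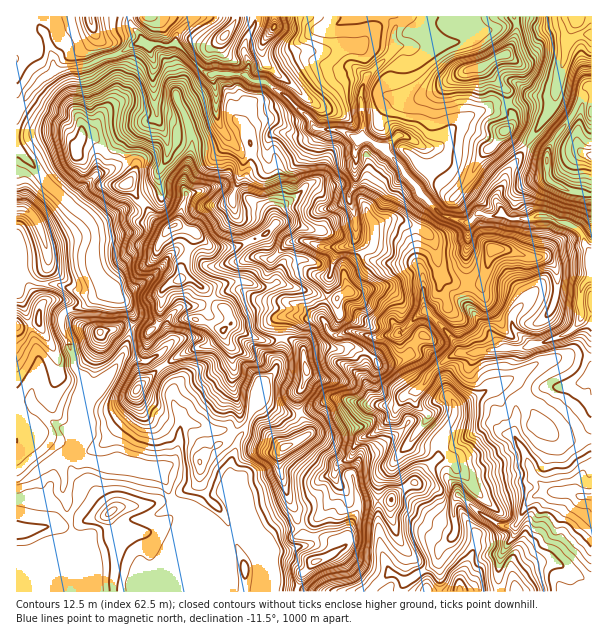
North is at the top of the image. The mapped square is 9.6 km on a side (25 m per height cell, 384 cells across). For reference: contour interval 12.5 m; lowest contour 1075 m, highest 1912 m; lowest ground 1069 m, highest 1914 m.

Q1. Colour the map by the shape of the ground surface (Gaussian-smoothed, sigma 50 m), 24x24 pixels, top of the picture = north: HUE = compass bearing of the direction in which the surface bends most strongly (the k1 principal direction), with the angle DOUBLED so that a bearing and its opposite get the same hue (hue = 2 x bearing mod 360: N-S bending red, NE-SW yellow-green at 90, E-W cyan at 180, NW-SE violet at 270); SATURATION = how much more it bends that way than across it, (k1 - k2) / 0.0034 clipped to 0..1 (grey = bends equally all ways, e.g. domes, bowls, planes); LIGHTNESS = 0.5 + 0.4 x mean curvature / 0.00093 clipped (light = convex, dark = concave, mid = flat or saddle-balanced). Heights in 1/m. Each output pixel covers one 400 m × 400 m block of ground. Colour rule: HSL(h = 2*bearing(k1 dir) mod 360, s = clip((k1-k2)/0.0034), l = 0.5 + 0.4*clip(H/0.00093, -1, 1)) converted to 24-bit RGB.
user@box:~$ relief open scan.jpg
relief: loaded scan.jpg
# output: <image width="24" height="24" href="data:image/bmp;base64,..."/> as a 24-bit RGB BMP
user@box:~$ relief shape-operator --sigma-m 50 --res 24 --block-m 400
<image width="24" height="24" href="data:image/bmp;base64,Qk32BgAAAAAAADYAAAAoAAAAGAAAABgAAAABABgAAAAAAMAGAAATCwAAEwsAAAAAAAAAAAAAf39/f39/f39/bWyJl5FzfoNyfX9/f39/eXl+r6tlU1Jx5o96gi8cTF0fJHY8W49JM4M+Mjq+3M22nmKyZaK3qoORZkt1dJ6XeH1xf39/f39/fWuFlYV5eYl3cn1+f39/dnR9l61oVE5vTqAx6KLU8tntNK+7Vjxxrti6LT1bs5VhuJtkLKm6j2mUg4uianOGg4Gfd42bi2iSjY1acJFxg4CVcnaLf39/iINuhXlzZUhvntSFTLOs1req2DXPNbqKeX5Geo5qNpaMpuaiAjoqw5KIa5Z7e26BgXp9ho15bF+ChYW4nYG6bnulkl2LfWpca7eObGB4fFOCut6qUHCBV4NN8m6fd4/lbUBze6lcAZtxsDEAodbeL3hejm1rgWFhVoNVnHCSdIWVeZmOiINzfXNpfFeHwKCJV3NpZVNsmEV6steNTYJCZzibb95KMman5LjjsYHIJySukb6Oimp0d0GCd3RUg45fl3t9THlNaYldim9WcmRTfXRdQF9kzcqlfV6HeC2Zs+mbtpRceJRUB24862+hHlpKkpNCtFh0lLWvg46tlG2bdj19n5SOan+JioSQfoCeYm99nWmJiGV+kKN9VnmLgZ1soFxiJ1lvptSw4qXh3Nrxlo3XAZaBw1nbGml+z52md6lOd2NIazdehaWWjZmXfH2YhXVuo4lzXW58alSXvFRvesh9TU6GeFdmmmNcIcxpYkwxzrQXRJUQbjZCmHQnCEM+41a9iUMn5+TFTkBlYXaIhJ+HhIaLe3aDZoOEoJGHWXeWLWFbxqTk8MzMIi06h1+SsoeALNwnFiY/9tXa93j1N8r/vQa1Po0gDi4YftqtvVu6s2SxkoGib4lid3dZdn9jYol/o7yFbBlzscBECjYm5IoA7m/pKHA/s7ZP9XqLCVpYXbQzyOuJRA4dRHjv19H6yI7iADsNeG4fV6B2hn+5vpvXrZrAdXyZaVGRe9+JRhdp8tniAxxL/dHOCSoOvTAKquyrMtt9bmrsj/Pq6o3dha0AqqYAUC0K1lWZ5NH6hREkJmgpjJYaTlUKFEwFyleV2GfMni0gCuRsWMAvlACg/0AKFIT/n8/zlM2evIezNWdWg4AxLQYQ9+nMQdKdWSqCAMshZgAluevIwyyBI4d/oZPH8eHaD3OAPIRD5YFCW0K7Z1FJJQopXf+s8K7Nbs21YNCVvTqJo1LKbrPScqHX6YrUxsbslZvbUSinbNOQjUirxty4XkF4Lk837OG1EUppelaE0ePCTFR1Zz50Phmf6v9yV/cVm5A3T2klZpYwe04iw1t0a5DjYvjxZiw1dGs2XiZfjsOAQGGX1ZCMdkKBjIvRoOuoKSluZklxyOKzZ1GANz1jNoG+8qSvzi6fm96Xobvqyoju1OhxEzAJe0YLDZ0GxCGGroOOX1F/rNa4CTqO2tvx2N3zlZbS6MfegRaGjuPHeFuydUpsRCY5S7kyEctz/M/aaeRgTihQJBEQ67mlhYHjP8+q0GLQCCDcnZ3PptnlqQAfMyYAJE4BLxoELSwGMRYCYzkLxHlfVCM9URspo4TSn+C8O8RsoQgg/8zkD4XmP9vqaW7H5ZvXzI+GA05knPayd4s5SQoh+wbx8drlNYuiZinQzUC1zePv1eX2gUlMYyFf5fDTEoZezM51NDKhD82jx9wh0TxEhiRdNVcsH3kj8r+42jOPgg+Jx0lHgABkfLOYpGt90Hp/Dzc2qXjVm+eUXIB0bUh3Sz+F6e/bbqi1Yrat0aDBGiRX1rh4OGt1smVHU66AapFbT6ec4ZiobhgAMwAFouRPj4RRZHF94q3BPMVvB1dY9ruteFI3SEyGaJfB186ktoGcb3lLKEQwl0Vgu9alTB1hm7KNqnBibNCKMwIAt84AAEDYyH7NW6mJhZN6V3JjUpd589jZEEJN+UVt5EurPXFlUZWeudmvvXSz0LPIKDCG2Ou6nrKSIxeko8HV5nPhRQAdyPDpxJyNGQ5xkKidin6cqXKHbWpTUW9Eoc59gDdpDR4m89G0gJRpLmk3U18iWINmxq2aNh9nu9yWvBcmKzMARC0A7ZoApOPVa1NYlH9oEmdmtJR7aHZ9cWi36dnypp/Vikwxi86LESU1tei7l4eSclqTs3mkSqgeMpoZYRYWrKIS3xW7zNXwERyN1ul/NFxBh3adknefrZy4M4Fti4JmR3FNRnUtyDO59dbuwojDKjZwVa1BhYh0c22LfVyPmcqIizqSvnjMULbKQ5Ro03RyImWn/tzNJmumTnd2cH9pjoB1gFOTfJWXhXmLdJB9THpNxtNAlphTVzRopKVX"/>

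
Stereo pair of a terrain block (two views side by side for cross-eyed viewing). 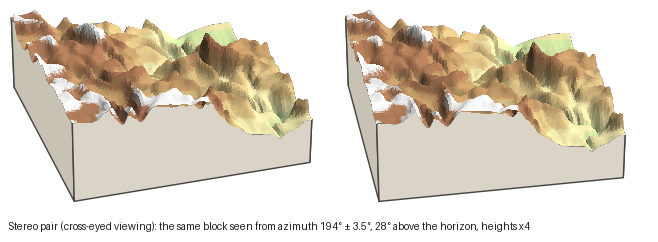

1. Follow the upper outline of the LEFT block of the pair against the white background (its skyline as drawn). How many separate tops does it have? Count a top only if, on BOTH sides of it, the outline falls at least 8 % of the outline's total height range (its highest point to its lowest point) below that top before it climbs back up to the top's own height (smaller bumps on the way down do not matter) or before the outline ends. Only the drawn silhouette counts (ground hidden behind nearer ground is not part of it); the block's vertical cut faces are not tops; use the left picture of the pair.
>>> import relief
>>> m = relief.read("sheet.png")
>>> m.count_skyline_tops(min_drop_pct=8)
3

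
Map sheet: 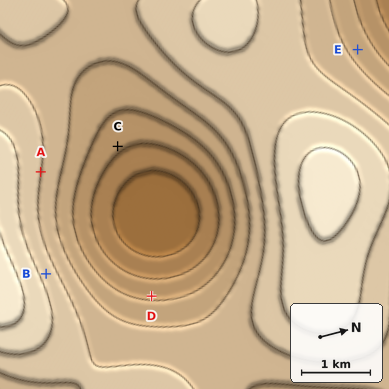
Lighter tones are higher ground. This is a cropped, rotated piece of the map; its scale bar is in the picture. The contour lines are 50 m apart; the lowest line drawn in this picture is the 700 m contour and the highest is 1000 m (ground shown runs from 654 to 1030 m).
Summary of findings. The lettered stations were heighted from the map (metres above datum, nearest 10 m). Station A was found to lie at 900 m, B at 930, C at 760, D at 790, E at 830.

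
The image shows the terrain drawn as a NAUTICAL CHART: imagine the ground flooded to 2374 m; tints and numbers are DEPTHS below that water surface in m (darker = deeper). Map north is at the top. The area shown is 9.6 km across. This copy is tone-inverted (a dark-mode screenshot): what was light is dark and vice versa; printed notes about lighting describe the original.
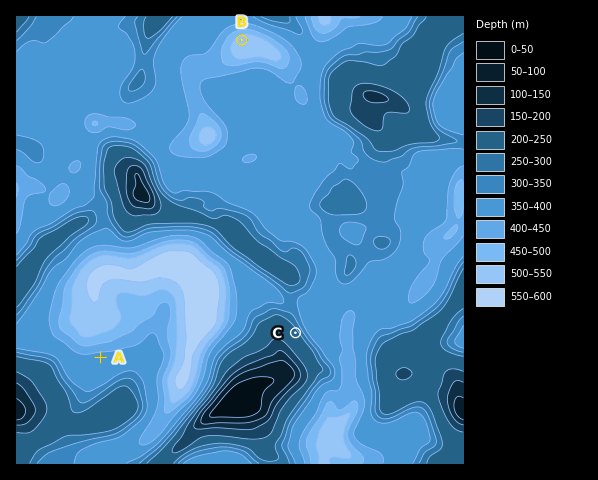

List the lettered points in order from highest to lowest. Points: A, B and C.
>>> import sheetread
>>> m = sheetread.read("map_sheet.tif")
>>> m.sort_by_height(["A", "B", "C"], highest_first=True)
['C', 'A', 'B']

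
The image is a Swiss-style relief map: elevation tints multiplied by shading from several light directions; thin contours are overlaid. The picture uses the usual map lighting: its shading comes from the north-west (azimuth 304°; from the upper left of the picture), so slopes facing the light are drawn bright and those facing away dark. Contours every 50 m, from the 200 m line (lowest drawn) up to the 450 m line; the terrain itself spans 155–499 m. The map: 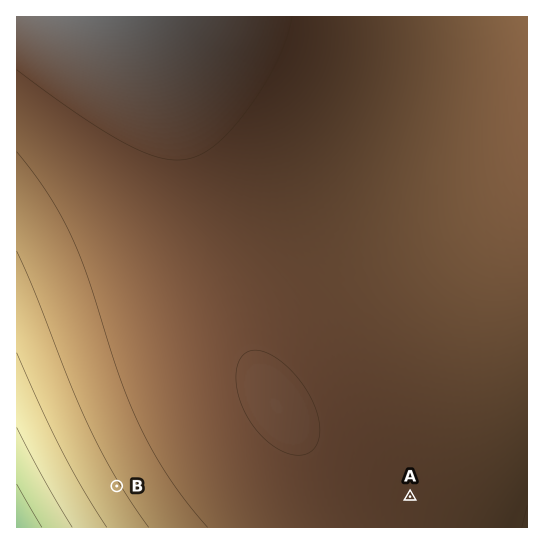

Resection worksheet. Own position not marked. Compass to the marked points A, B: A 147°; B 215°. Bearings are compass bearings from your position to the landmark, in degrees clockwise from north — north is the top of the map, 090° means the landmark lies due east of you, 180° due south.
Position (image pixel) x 265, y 274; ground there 440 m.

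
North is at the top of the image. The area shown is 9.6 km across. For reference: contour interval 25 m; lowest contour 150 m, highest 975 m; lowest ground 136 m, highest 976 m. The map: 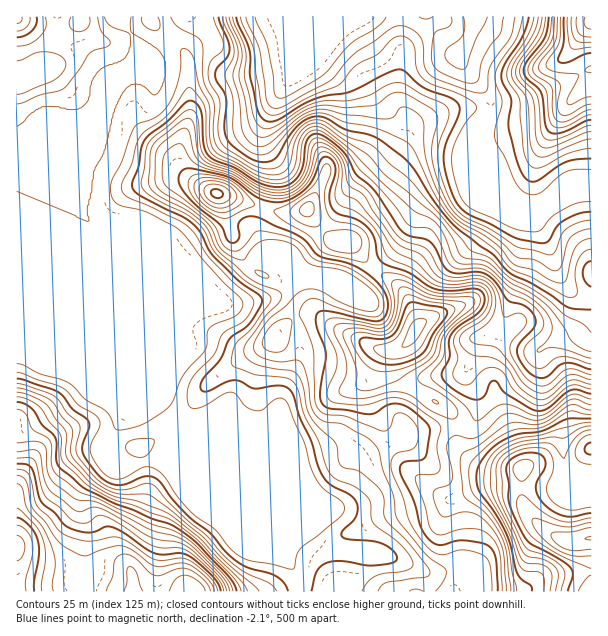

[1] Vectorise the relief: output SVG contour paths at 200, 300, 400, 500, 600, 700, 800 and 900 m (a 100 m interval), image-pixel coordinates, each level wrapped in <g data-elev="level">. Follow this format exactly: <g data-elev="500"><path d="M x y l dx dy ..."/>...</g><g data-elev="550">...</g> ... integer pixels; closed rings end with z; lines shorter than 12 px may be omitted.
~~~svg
<g data-elev="200"><path d="M515 17l-5 21-20 30-2 19-3 5-6 1-11-2-30-11-7-4-7-10-1-21-3-8-9-8-12-3-9 3-16 13-18 11-27 28-44 24-9 3-6-2-3-5-7-51-14-33"/></g><g data-elev="300"><path d="M591 229l-12 3-9 6-3 7-6 21-3 4-3 1-4-1-15-10-20-3-13-14-10-7-31-17-8-7-7-11-8-18-6-18-1-18 6-25-1-8-8-7-27-14-10 1-14 9-6 3-24 2-22-3-12 2-15 7-29 21-7 2-6-1-5-5-4-9-3-24-6-21 3-18 0-9-13-33"/><path d="M538 17l-4 16-19 29-4 10 3 9 10 12 3 8 3 39 2 10 5 6 8 1 34-15 12-3"/></g><g data-elev="400"><path d="M591 333l-8-9-19-9-21-19-34-19-20-19-19-8-59-69-21-17-13-15-8-5-21-7-22-15-9-2-9 2-10 7-7 12-8 21-4 4-4 2-9 1-11-3-30-18-5-7-2-9 1-33-9-15-2-9 3-13 10-10 2-5-1-8-9-22"/><path d="M552 17l-3 21-19 25-2 6 1 5 3 4 11 8 3 4 3 29 5 8 4 1 6-1 21-11 6-1"/></g><g data-elev="500"><path d="M288 591l-4-8-8-7-30-9-15-10-21-24-18-13-10-10-26-31-6-3-6 1-18 7-7 1-9-2-8-4-13-15-7-12 1-8 6-18-1-6-16-11-9-13-5-4-41-13"/><path d="M591 369l-24-6-7 2-11 10-4 3-8-1-7-4-9-11-4-11 3-9 15-16 0-8-4-7-7-6-16-5-12-18-11-8-9-2-20 1-9-3-16-28-6-3-17-4-7-5-25-38-20-18-11-21-19-16-11-3-7 4-3 8-3 22-3 8-6 6-11 5-13-1-12-4-21-14-20-7-7-5-5-10-2-29-2-9-3-4-5-3-3 0-4 2-16 17-19 14-5 6-4 9-3 19-6 14 0 6 8 7 42 21 11 8 8 9 7 16 6 8 25 24 19 13 4 6-2 8-11 16-20 15-8 20-18 21-2 9 2 2 4 0 18-9 9-2 6 1 14 7 24-2 6 0 5 3 4 6 7 22 11 24 6 23 6 12 7 9 20 10 7 8 1 6-2 7-14 15 0 5 6 3 23 2 10 2 11 6 5 8 0 3-4 3-16 2-11 0-25-4-15 2-6 4-3 5-6 19"/><path d="M17 37l9-2 6-5 4-6 1-7"/><path d="M564 17l0 24-6 18 1 3 8 0 17-7 7-2"/></g><g data-elev="600"><path d="M241 591l-7-13-33-34-25-21-9-5-32-12-22-7-28-16-23-22-1-6 0-20-12-13-7-12-11-9-14-4"/><path d="M591 389l-15-4-6 1-21 16-6 3-4 1-9-4-14-10-5-6-7-12-9-6-6 0-6 2-10 12-5 3-6 0-5-4-4-7 5-15-4-15 0-6 7-9 16-10 7-7 4-10-2-11-4-4-6-2-24 3-15-2-8-4-18-14-22-11-4-5-7-18-7-10-14-12-16-6-5-5-1-9 4-18 0-7-3-8-7-6-5-1-4 1-9 24-9 12-12 7-12 3-18-4-29-19-33-11-7-6-8-13-3-2-7 2-8 7-2 8-1 12 3 12 47 37 5 8 5 13 6 6 6 2 6-2 14-16 4-2 26 4 16 8 11 13 4 4 26 5 9 4 18 11 11 11 4 8 1 7-3 8-4 3-8 0-15-4-39-14-7 1-6 6-3 9 10 22 4 14 1 45 2 9 4 6 4 3 23 3 36 14 4-1 3-2 3-11 3-3 8 0 7 5 5 6 2 6-1 13-6 6-16 5-3 4-1 6 2 9 10 24 7 24 13 20 12 11 9 2 14-5 7 0 12 3 8 4 4 4 1 6 2 24"/><path d="M270 351l11 1 6-5 5-23 0-3-2-2-6 0-8 3-10 11-3 7 0 5 1 3z"/><path d="M585 17l0 9 3 3 3 0"/></g><g data-elev="700"><path d="M227 591l-3-7-6-9-23-22-10-8-8-3-16-2-11-3-37-22-14-7-7-1-12 5-6-2-26-22-4-11-3-21-2-4-6-2-16 2"/><path d="M591 410l-19-5-30 19-9 1-17-3-7 2-30 21-14 7-3 3-2 10 4 30 3 5 19 14 15 22 6 16 4 39"/><path d="M436 404l2 0 0-2-3-2-3 0z"/><path d="M361 390l11 0 24-9 32-20 7-8 6-20 22-24 2-3 0-3-6-2-30-3-21-10-6-1-2 1-2 3 0 15-3 11-6 12-9 3-23-4-12 2-2 3 1 5 12 31 0 17 1 3z"/><path d="M304 216l5 1 4-4 1-7-3-4-6 1-5 6 0 4z"/><path d="M215 207l9 1 7-3 5-5 0-6-4-6-8-5-12-2-9 1-4 4 1 8 6 8z"/></g><g data-elev="800"><path d="M214 591l-2-7-6-7-11-9-9-4-6-1-18 4-7-1-23-16-10-4-14 2-22 8-6-1-12-6-11-9-11-18-12-12-4-7-4-21-3-5-6-2"/><path d="M591 426l-10 2-17 10-13-1-26 4-10 3-16 9-5 6-2 6-2 18 2 9 19 39 9 24 5 7 17 2 7 5 3 7-2 15"/><path d="M402 347l6-1 8-5 9-15 1-6-7-1-6 3z"/></g><g data-elev="900"><path d="M26 591l0-10 6-24 1-14-6-12-6-5-4-1"/><path d="M591 575l-6 5-7 11"/><path d="M591 518l-18 4-10-1-18-8-21-18-5 1-2 5 0 8 4 10 6 11 6 7 27 18 31 13"/><path d="M519 480l5 1 7-8 3-8-3-4-9-1-8 5 0 8z"/></g>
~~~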